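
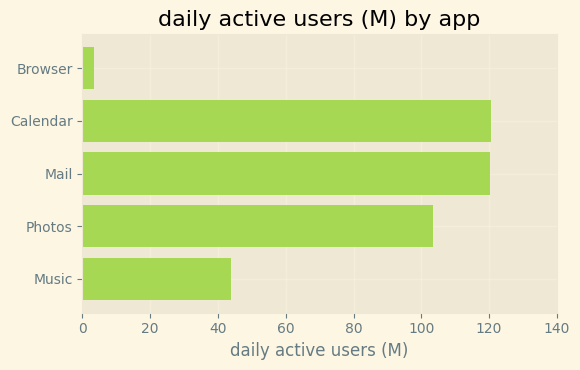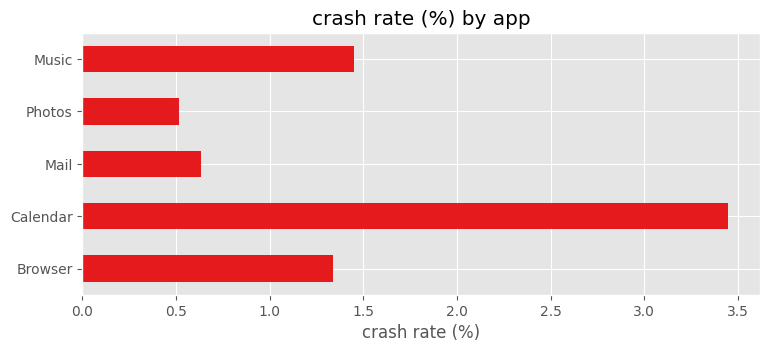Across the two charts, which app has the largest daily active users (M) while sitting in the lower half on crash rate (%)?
Chart 2 median crash rate (%) ≈ 1.5; below-median apps: Mail, Photos. Among those, Mail has the highest daily active users (M) (≈ 120).

Mail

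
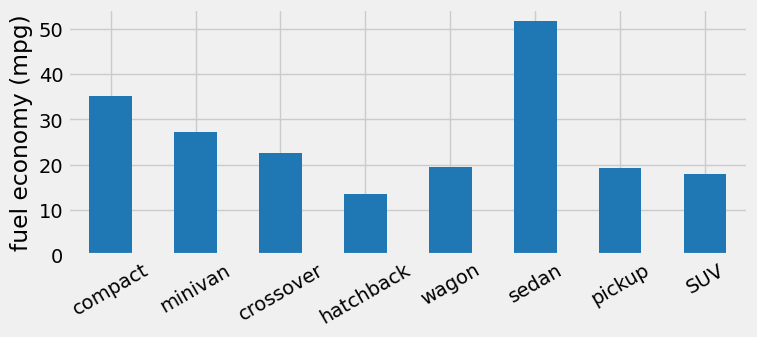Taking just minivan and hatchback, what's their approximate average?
(25 + 15) / 2 ≈ 20.

≈ 20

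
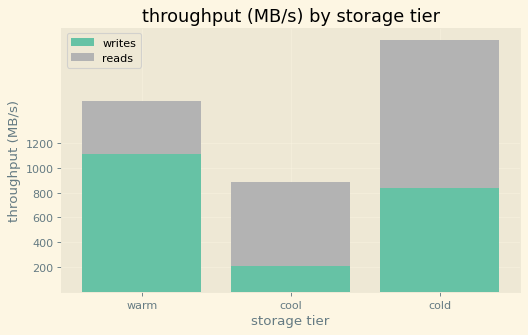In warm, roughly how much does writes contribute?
≈ 1200

writes top ≈ 1200, bottom ≈ 0; segment ≈ 1200.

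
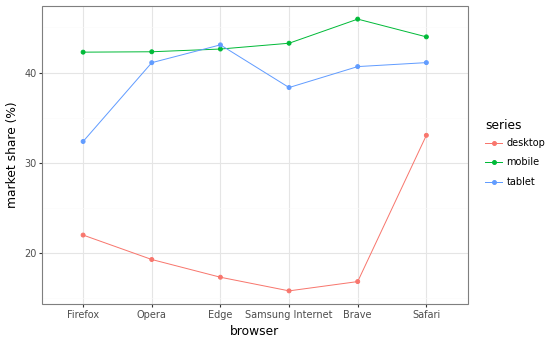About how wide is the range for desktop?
≈ 20

Max Safari ≈ 35, min Samsung Internet ≈ 15; range ≈ 20.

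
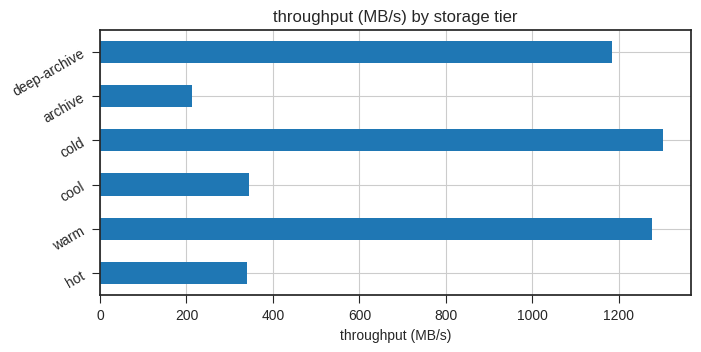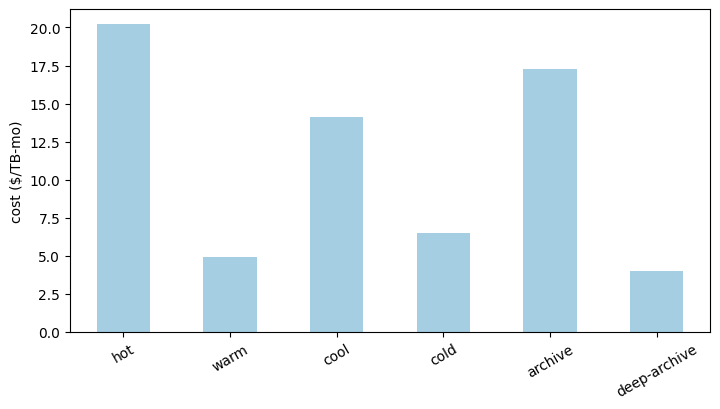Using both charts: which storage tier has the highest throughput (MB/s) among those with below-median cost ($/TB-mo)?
Chart 2 median cost ($/TB-mo) ≈ 10; below-median storage tiers: warm, cold, deep-archive. Among those, cold has the highest throughput (MB/s) (≈ 1400).

cold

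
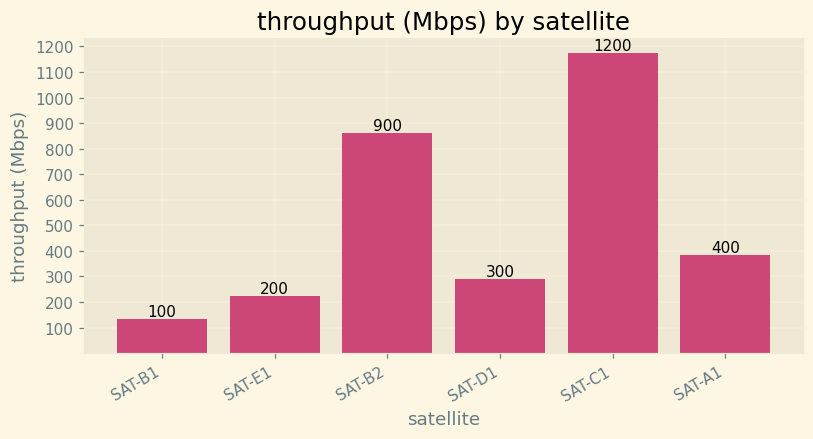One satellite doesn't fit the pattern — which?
SAT-C1 ≈ 1200; the rest sit between ≈ 100 and ≈ 900.

SAT-C1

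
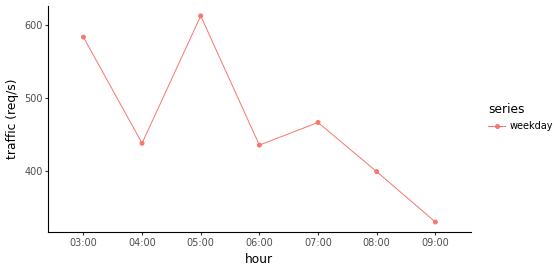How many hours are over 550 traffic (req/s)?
2

Above 550: 03:00, 05:00.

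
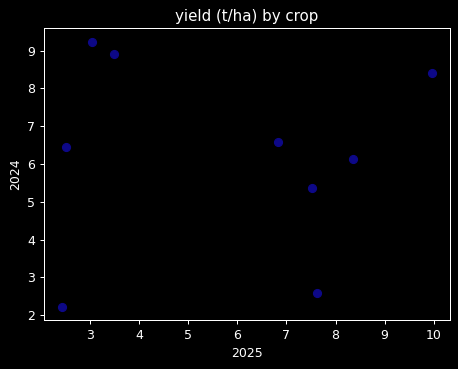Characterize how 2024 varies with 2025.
no clear correlation

Points are roughly uncorrelated; weak (|r| ≈ 0.0).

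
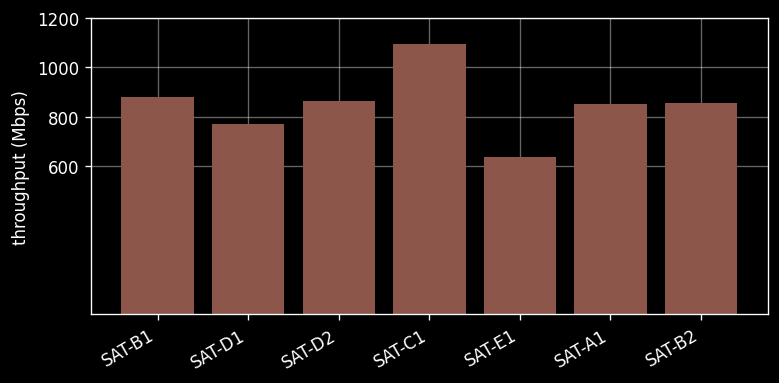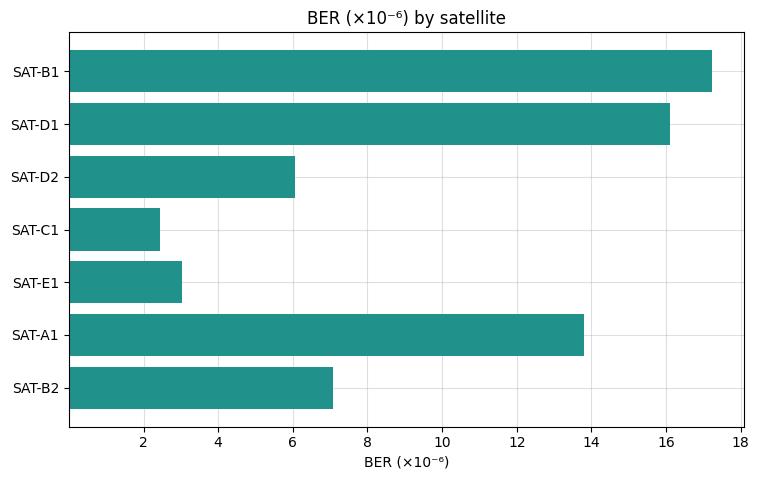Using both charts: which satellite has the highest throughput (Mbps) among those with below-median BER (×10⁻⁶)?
Chart 2 median BER (×10⁻⁶) ≈ 8; below-median satellites: SAT-D2, SAT-C1, SAT-E1. Among those, SAT-C1 has the highest throughput (Mbps) (≈ 1000).

SAT-C1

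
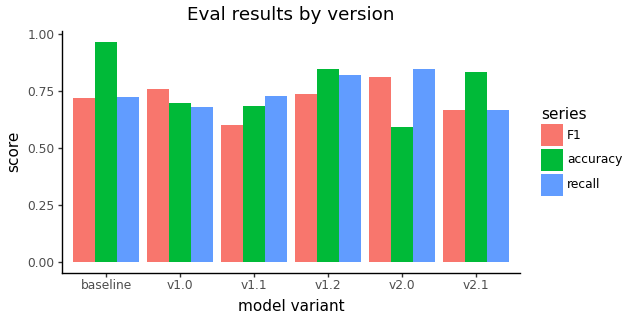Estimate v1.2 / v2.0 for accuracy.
≈ 1.33×

v1.2 ≈ 0.8, v2.0 ≈ 0.6; 0.8/0.6 ≈ 1.33.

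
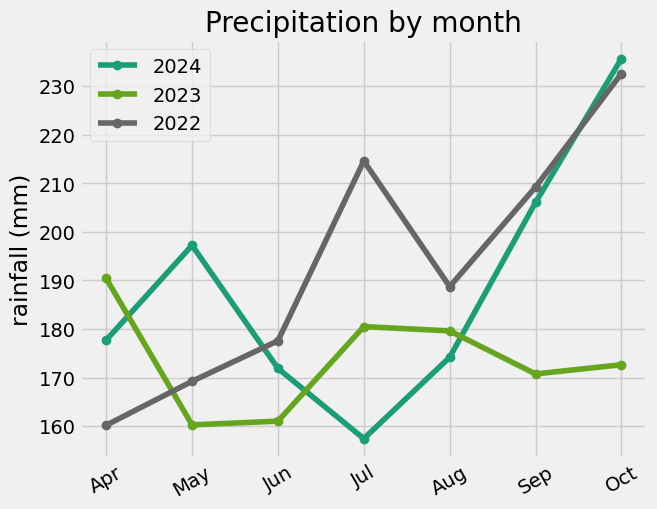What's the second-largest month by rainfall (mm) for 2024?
Sep

Top 3 for 2024: Oct ≈ 240, Sep ≈ 210, May ≈ 200.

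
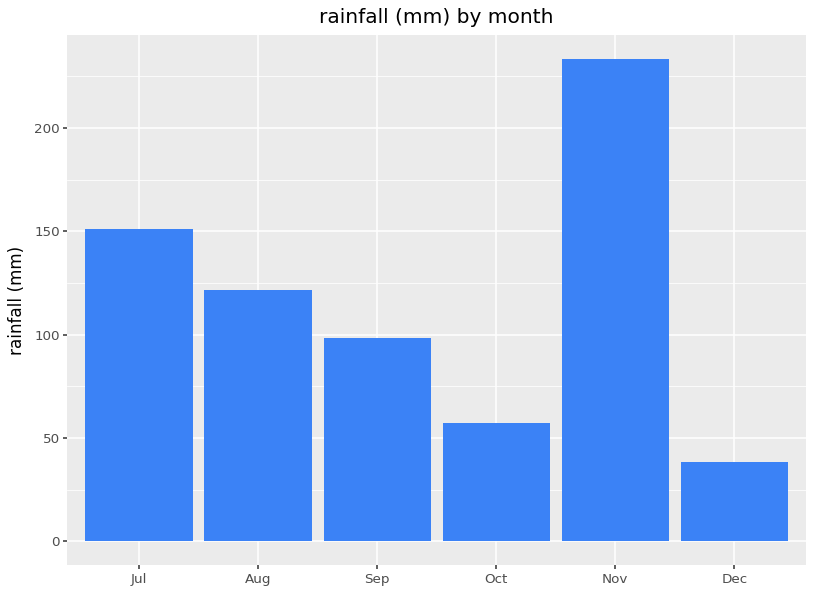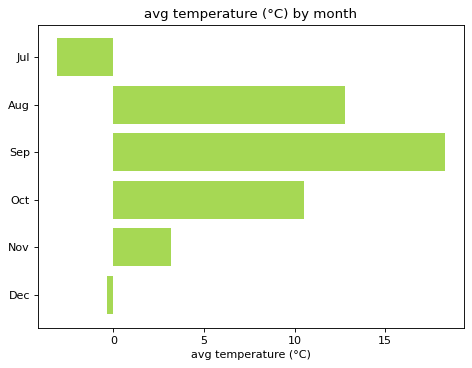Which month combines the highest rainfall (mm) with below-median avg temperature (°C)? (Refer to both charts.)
Chart 2 median avg temperature (°C) ≈ 6; below-median months: Jul, Nov, Dec. Among those, Nov has the highest rainfall (mm) (≈ 225).

Nov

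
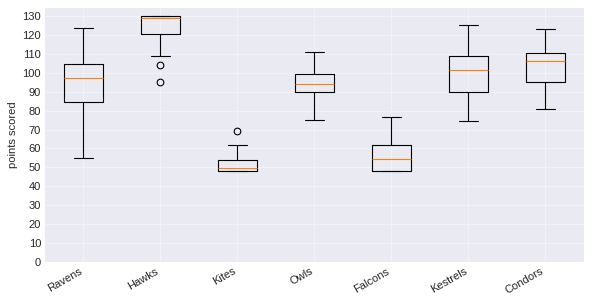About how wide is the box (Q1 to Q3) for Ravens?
≈ 20

Q3 ≈ 100, Q1 ≈ 80; IQR ≈ 20.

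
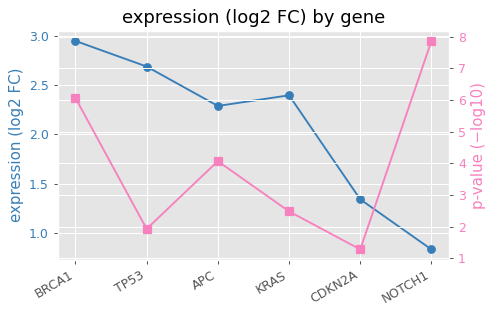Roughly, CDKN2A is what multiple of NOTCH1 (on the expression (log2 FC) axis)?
CDKN2A ≈ 1.4, NOTCH1 ≈ 0.8; 1.4/0.8 ≈ 1.75.

≈ 1.75×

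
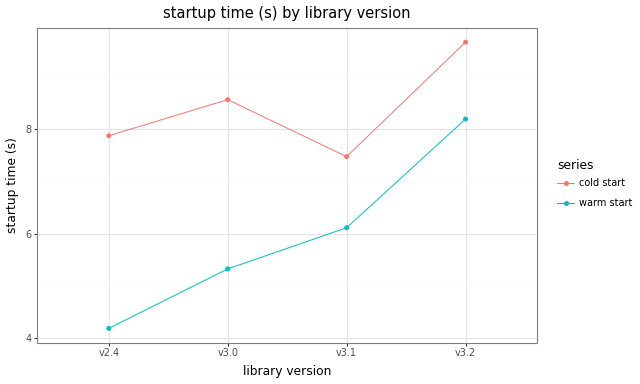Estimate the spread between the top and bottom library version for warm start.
Max v3.2 ≈ 8.0, min v2.4 ≈ 4.0; range ≈ 4.0.

≈ 4.0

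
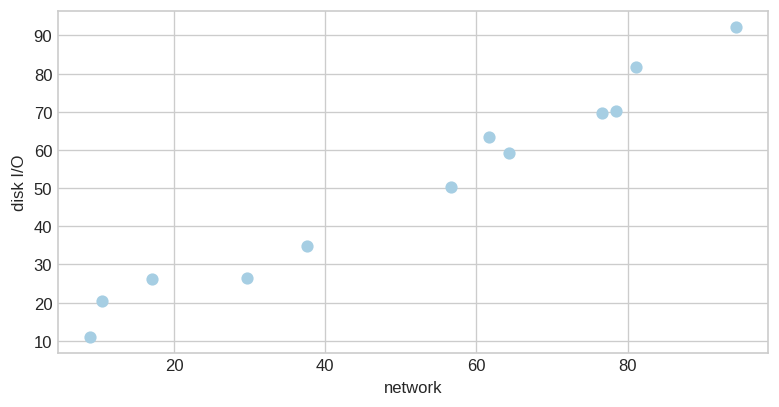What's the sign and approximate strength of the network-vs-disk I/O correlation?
positive, strong

Points are positively correlated; strong (|r| ≈ 1.0).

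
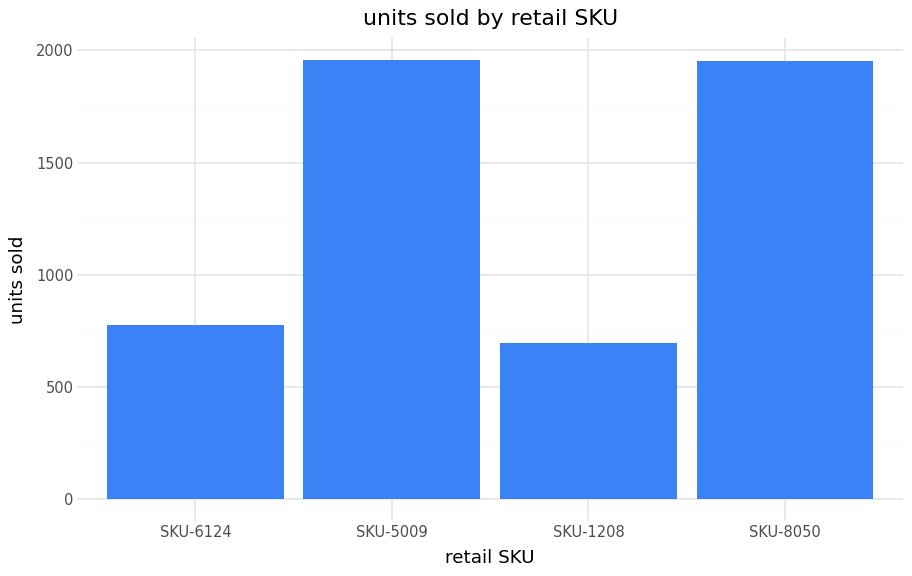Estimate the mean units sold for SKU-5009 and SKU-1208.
(2000 + 600) / 2 ≈ 1300.

≈ 1300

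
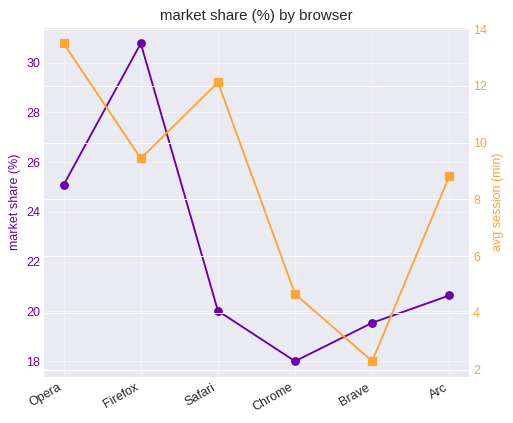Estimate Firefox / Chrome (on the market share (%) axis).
≈ 1.67×

Firefox ≈ 30, Chrome ≈ 18; 30/18 ≈ 1.67.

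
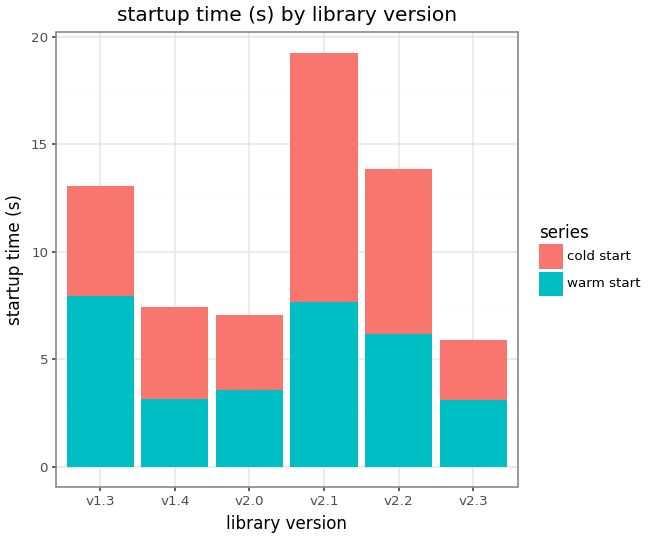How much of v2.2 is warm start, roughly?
≈ 6

warm start top ≈ 6, bottom ≈ 0; segment ≈ 6.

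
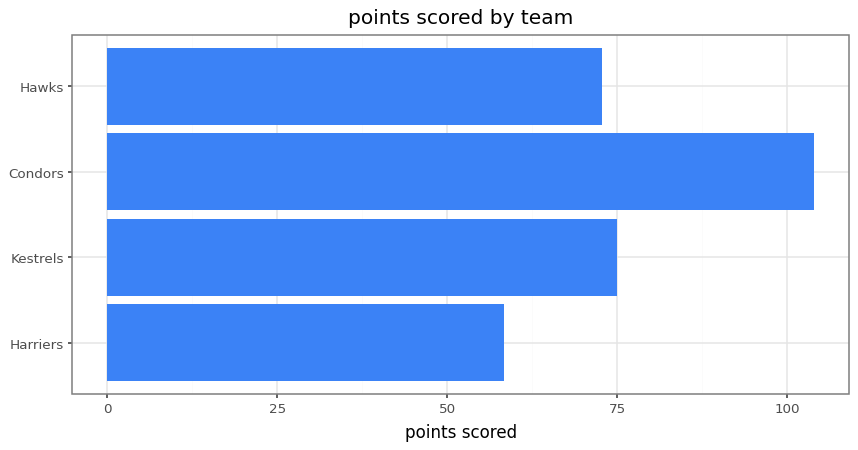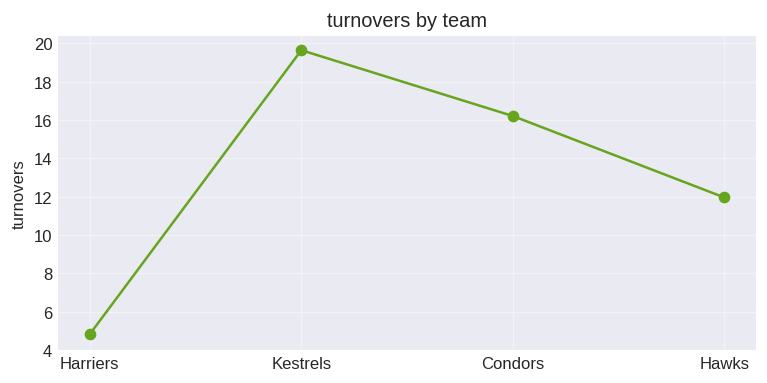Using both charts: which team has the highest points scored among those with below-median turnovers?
Hawks

Chart 2 median turnovers ≈ 14; below-median teams: Harriers, Hawks. Among those, Hawks has the highest points scored (≈ 70).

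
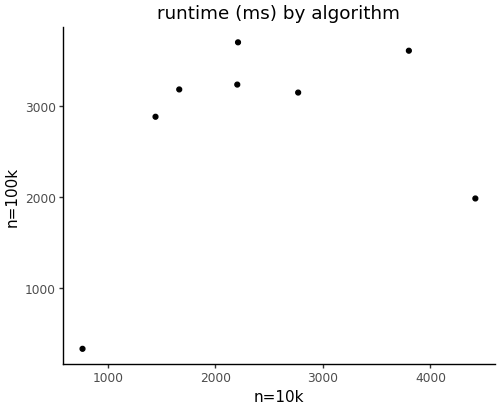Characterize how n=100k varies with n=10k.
positive, weak

Points are positively correlated; weak (|r| ≈ 0.3).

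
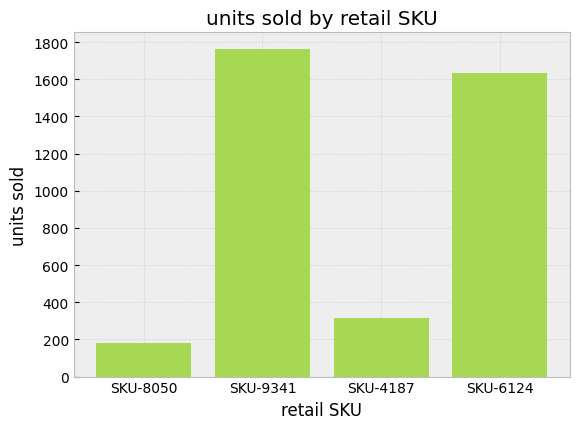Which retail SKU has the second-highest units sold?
SKU-6124

Top 3: SKU-9341 ≈ 1800, SKU-6124 ≈ 1600, SKU-4187 ≈ 400.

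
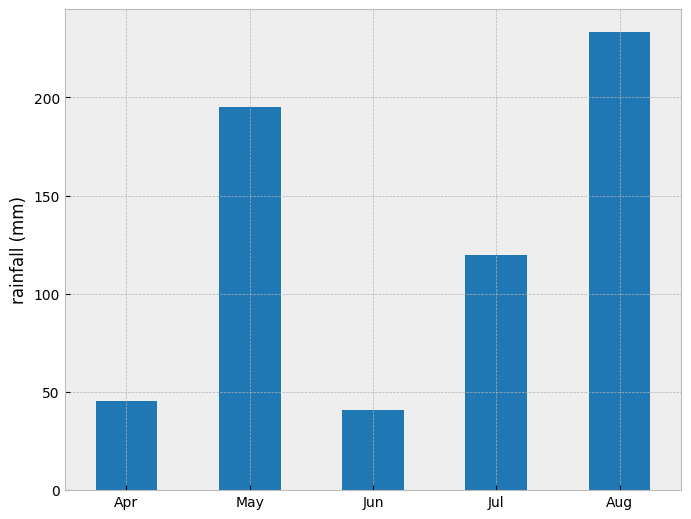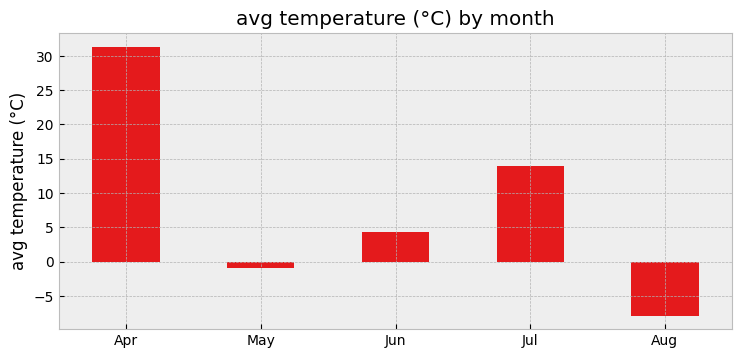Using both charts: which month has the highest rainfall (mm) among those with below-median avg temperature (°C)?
Aug

Chart 2 median avg temperature (°C) ≈ 5; below-median months: May, Aug. Among those, Aug has the highest rainfall (mm) (≈ 225).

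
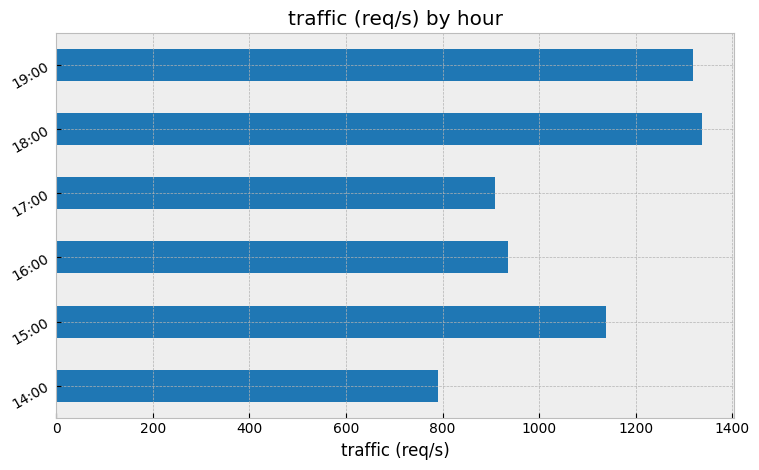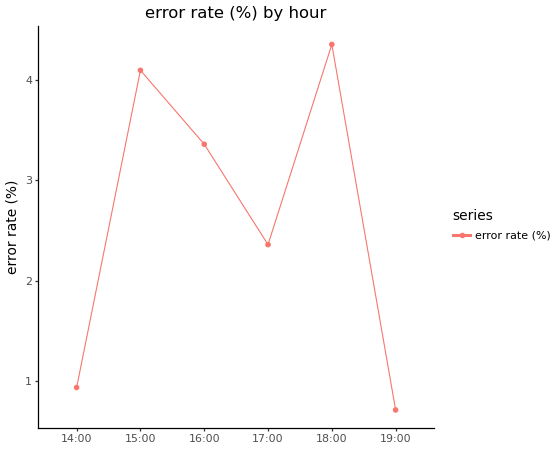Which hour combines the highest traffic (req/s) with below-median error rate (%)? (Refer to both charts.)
Chart 2 median error rate (%) ≈ 3; below-median hours: 14:00, 17:00, 19:00. Among those, 19:00 has the highest traffic (req/s) (≈ 1400).

19:00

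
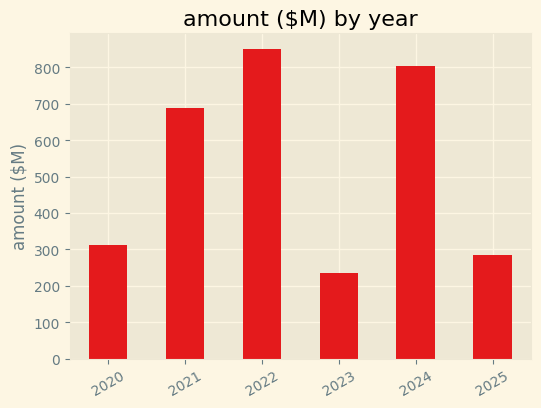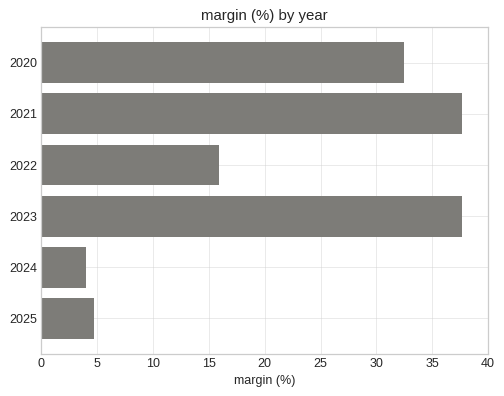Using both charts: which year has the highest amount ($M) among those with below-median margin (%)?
2022

Chart 2 median margin (%) ≈ 25; below-median years: 2022, 2024, 2025. Among those, 2022 has the highest amount ($M) (≈ 900).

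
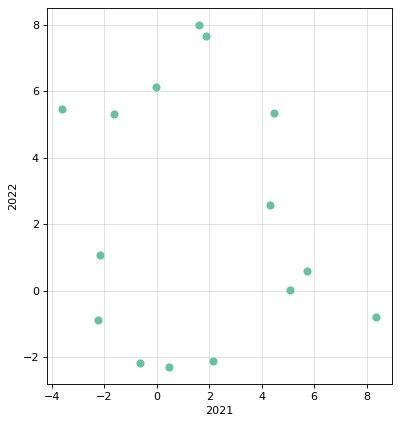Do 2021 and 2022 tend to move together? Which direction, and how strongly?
Points are roughly uncorrelated; weak (|r| ≈ 0.2).

no clear correlation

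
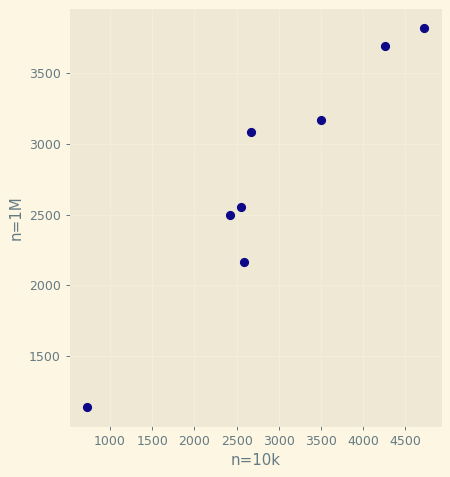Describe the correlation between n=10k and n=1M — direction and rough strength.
Points are positively correlated; strong (|r| ≈ 1.0).

positive, strong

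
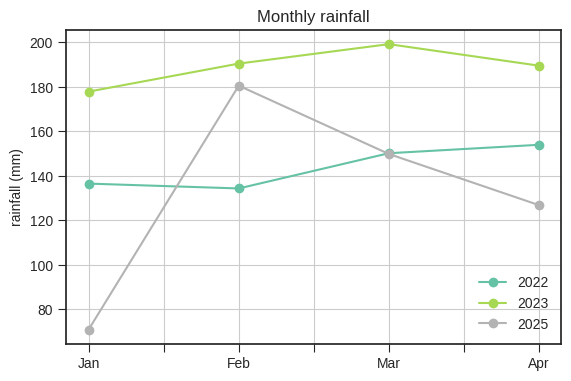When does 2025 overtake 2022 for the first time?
Jan: 2025 ≈ 80 vs 2022 ≈ 140 (not yet); Feb: 2025 ≈ 180 vs 2022 ≈ 140 (first crossover).

Feb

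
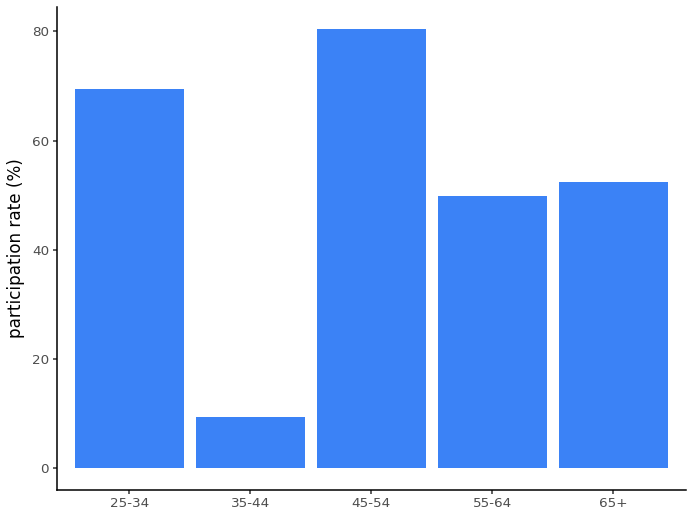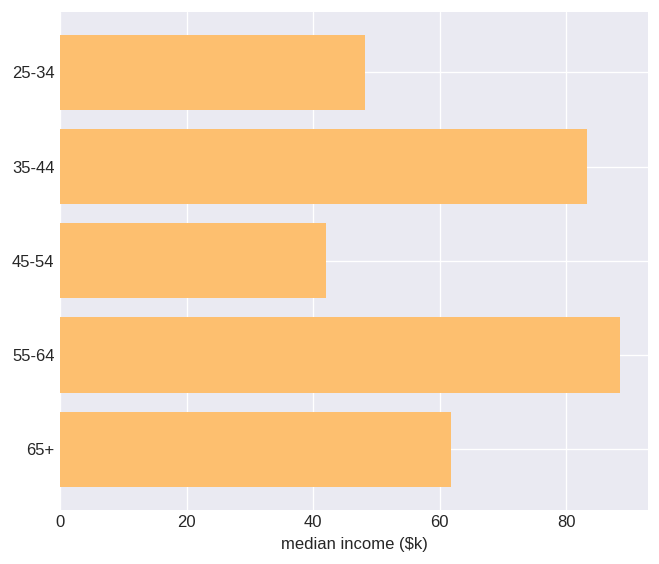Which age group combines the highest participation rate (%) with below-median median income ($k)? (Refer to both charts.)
Chart 2 median median income ($k) ≈ 60; below-median age groups: 25-34, 45-54. Among those, 45-54 has the highest participation rate (%) (≈ 80).

45-54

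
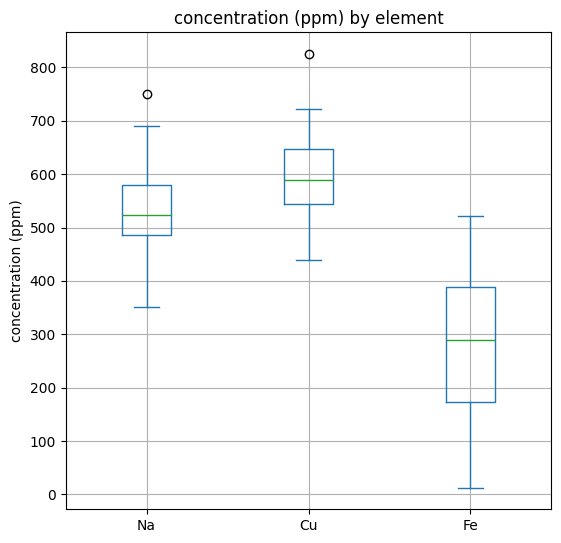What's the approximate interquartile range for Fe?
Q3 ≈ 400, Q1 ≈ 150; IQR ≈ 250.

≈ 250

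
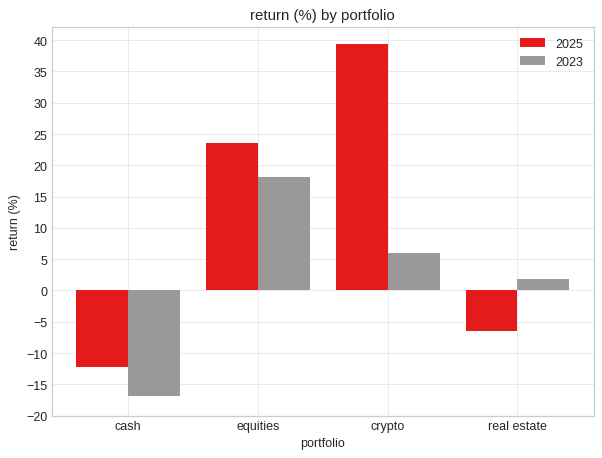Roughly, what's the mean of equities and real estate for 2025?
(25 + -5) / 2 ≈ 10.

≈ 10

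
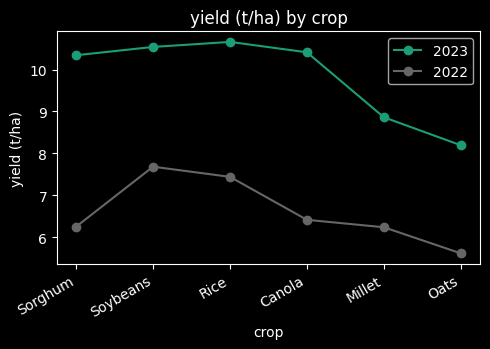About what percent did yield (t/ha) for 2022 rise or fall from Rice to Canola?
Rice ≈ 7.5, Canola ≈ 6.5; (6.5 − 7.5) / 7.5 ≈ -13.3%.

≈ -13.3%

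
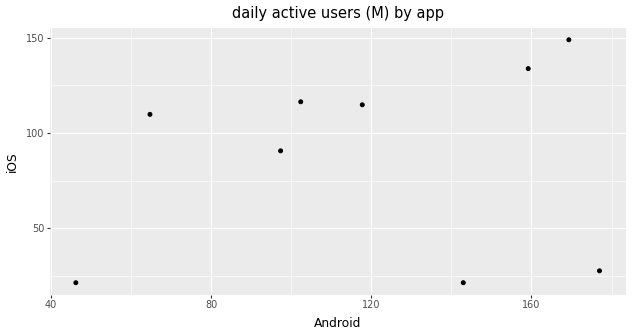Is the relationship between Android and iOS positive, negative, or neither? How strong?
Points are roughly uncorrelated; weak (|r| ≈ 0.2).

no clear correlation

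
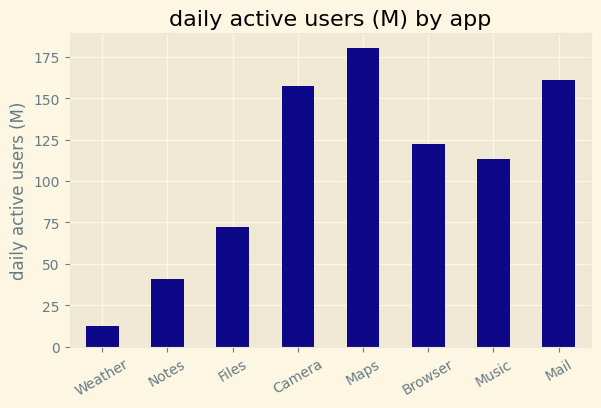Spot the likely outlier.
Weather ≈ 20; the rest sit between ≈ 40 and ≈ 180.

Weather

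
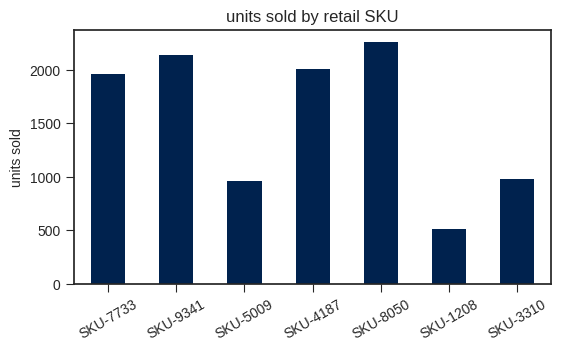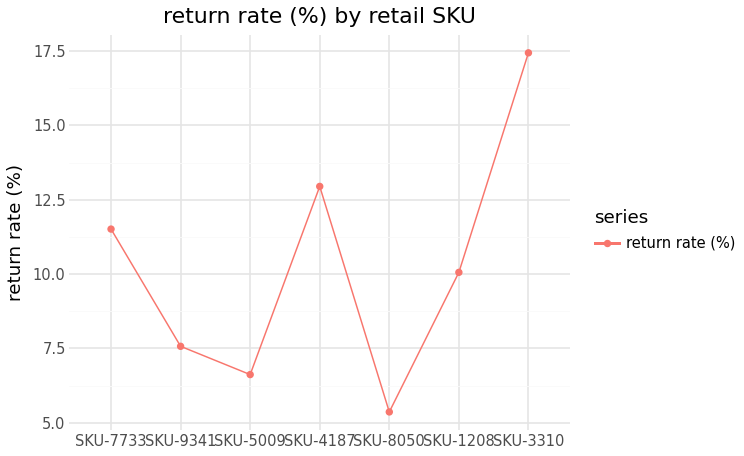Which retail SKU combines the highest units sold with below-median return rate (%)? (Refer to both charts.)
Chart 2 median return rate (%) ≈ 10; below-median retail SKUs: SKU-9341, SKU-5009, SKU-8050. Among those, SKU-8050 has the highest units sold (≈ 2500).

SKU-8050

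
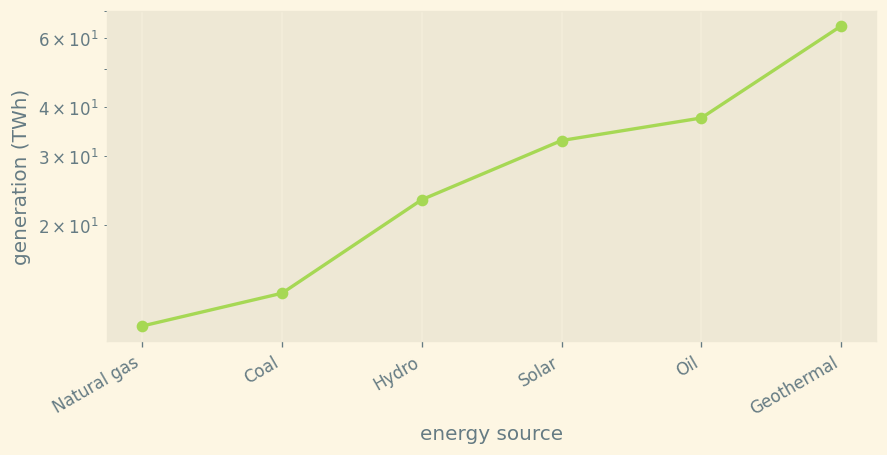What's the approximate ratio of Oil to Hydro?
≈ 1.4×

Oil ≈ 35, Hydro ≈ 25; 35/25 ≈ 1.4.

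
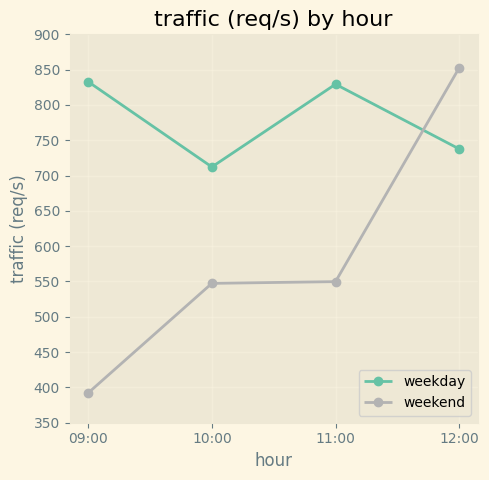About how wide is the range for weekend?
Max 12:00 ≈ 850, min 09:00 ≈ 400; range ≈ 450.

≈ 450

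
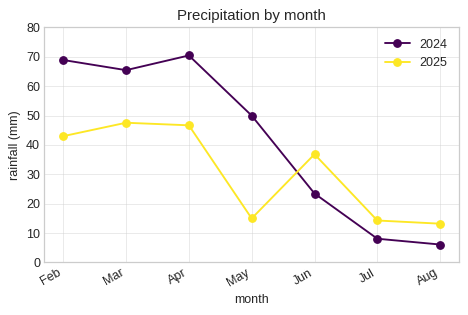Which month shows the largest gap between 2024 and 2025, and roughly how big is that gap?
May: 2024 ≈ 50, 2025 ≈ 10 → gap ≈ 40. Next-largest (Feb) is only ≈ 30.

May, ≈ 40 mm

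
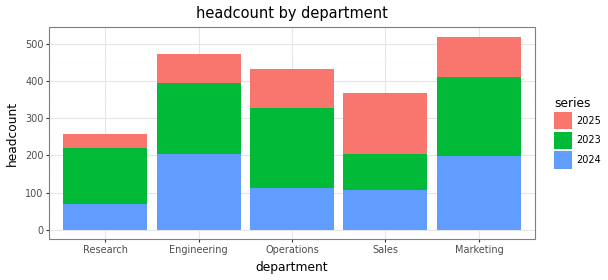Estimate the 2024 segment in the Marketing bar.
2024 top ≈ 200, bottom ≈ 0; segment ≈ 200.

≈ 200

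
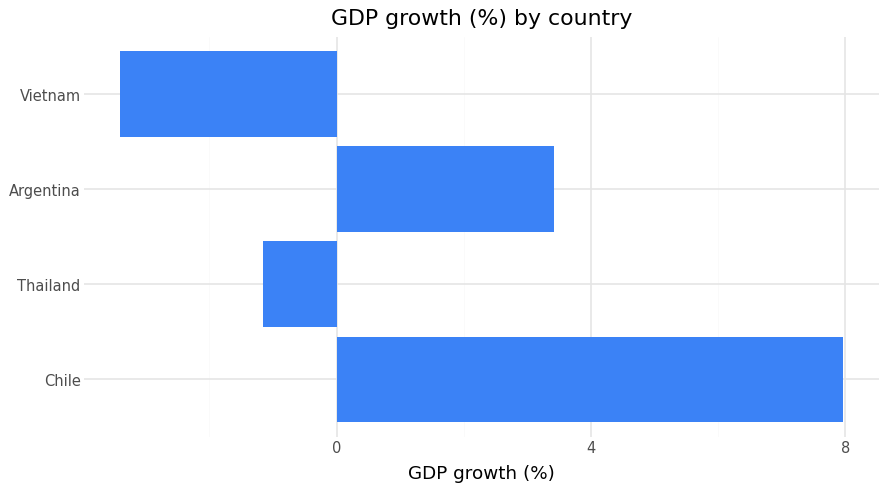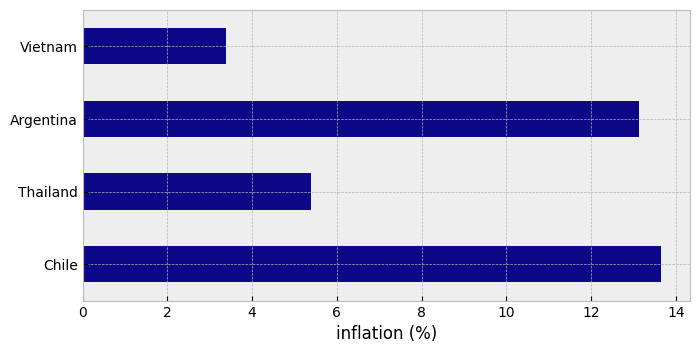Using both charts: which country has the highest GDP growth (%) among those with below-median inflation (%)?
Thailand

Chart 2 median inflation (%) ≈ 10; below-median countries: Thailand, Vietnam. Among those, Thailand has the highest GDP growth (%) (≈ -1).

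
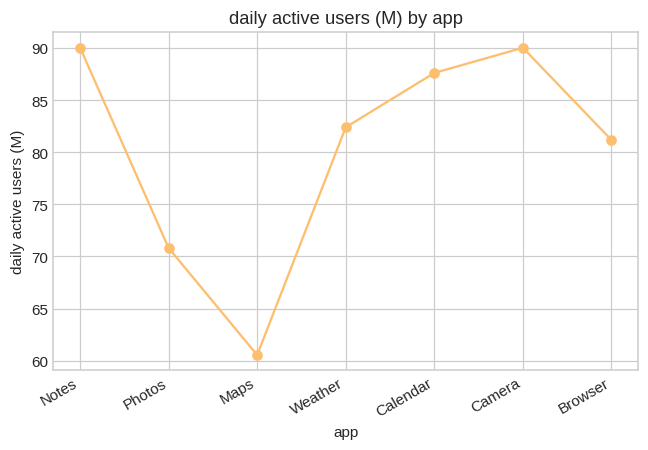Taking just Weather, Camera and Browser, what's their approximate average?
≈ 83

(80 + 90 + 80) / 3 ≈ 83.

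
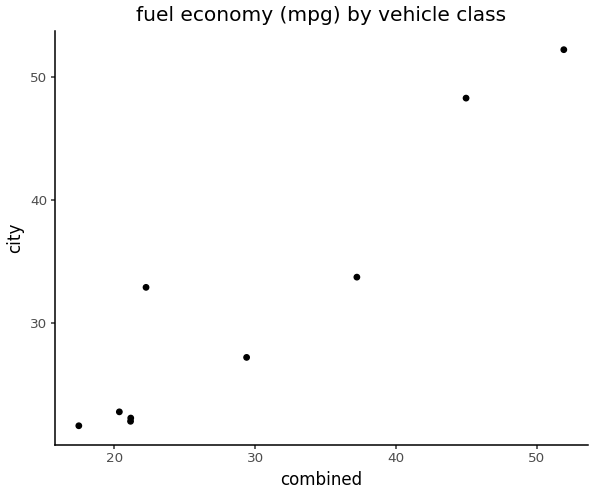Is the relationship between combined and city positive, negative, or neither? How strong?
Points are positively correlated; strong (|r| ≈ 0.9).

positive, strong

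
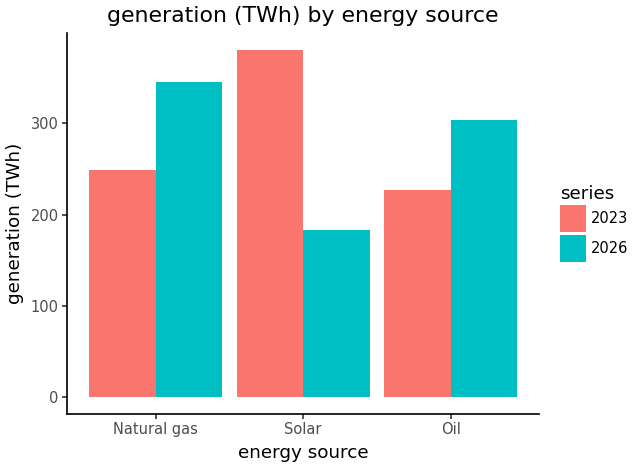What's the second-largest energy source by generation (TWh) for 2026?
Top 3 for 2026: Natural gas ≈ 350, Oil ≈ 300, Solar ≈ 200.

Oil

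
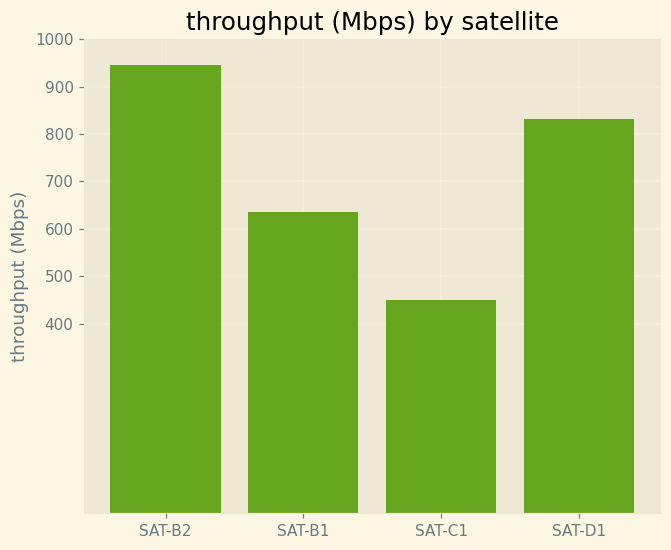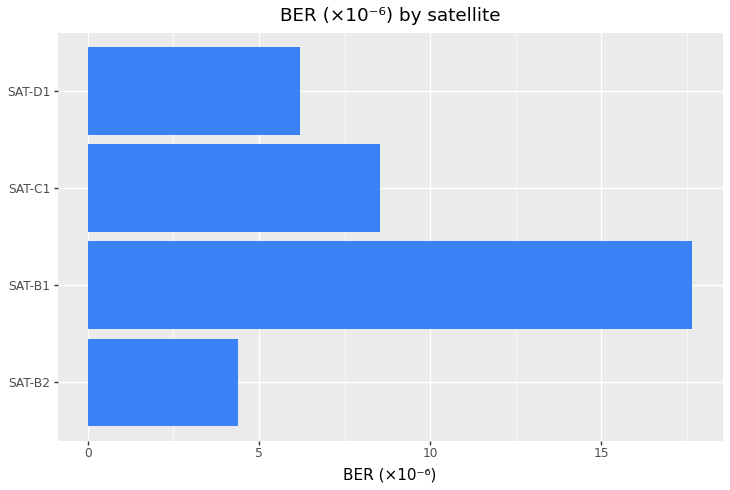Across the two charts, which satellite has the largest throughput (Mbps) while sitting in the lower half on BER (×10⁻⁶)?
Chart 2 median BER (×10⁻⁶) ≈ 8; below-median satellites: SAT-B2, SAT-D1. Among those, SAT-B2 has the highest throughput (Mbps) (≈ 900).

SAT-B2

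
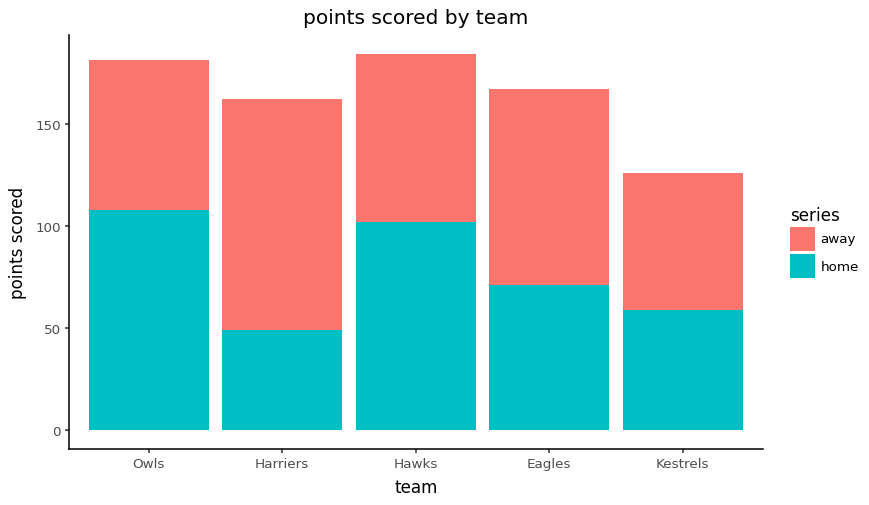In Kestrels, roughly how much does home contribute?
≈ 60

home top ≈ 60, bottom ≈ 0; segment ≈ 60.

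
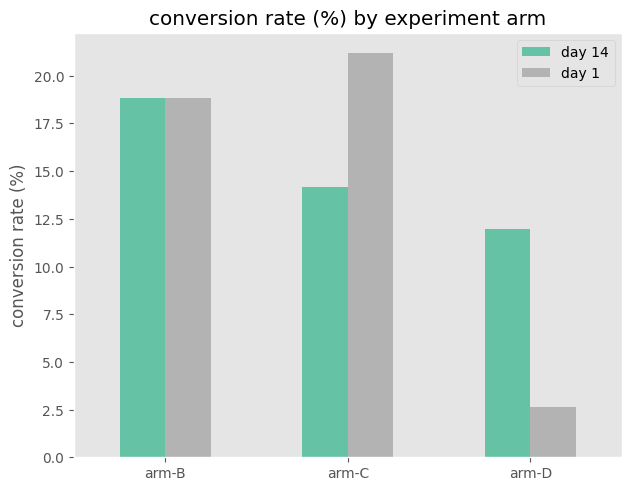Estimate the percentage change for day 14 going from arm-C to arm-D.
arm-C ≈ 14, arm-D ≈ 12; (12 − 14) / 14 ≈ -14.3%.

≈ -14.3%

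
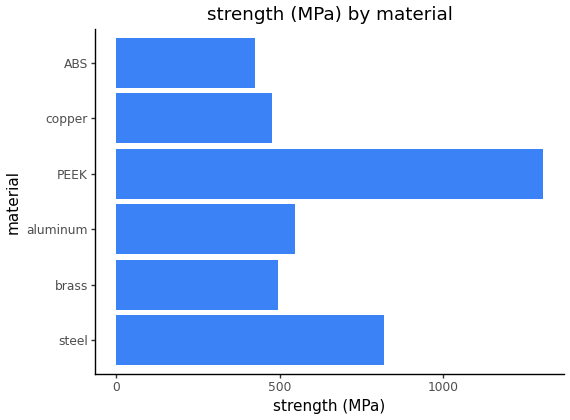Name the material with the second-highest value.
Top 3: PEEK ≈ 1400, steel ≈ 800, aluminum ≈ 600.

steel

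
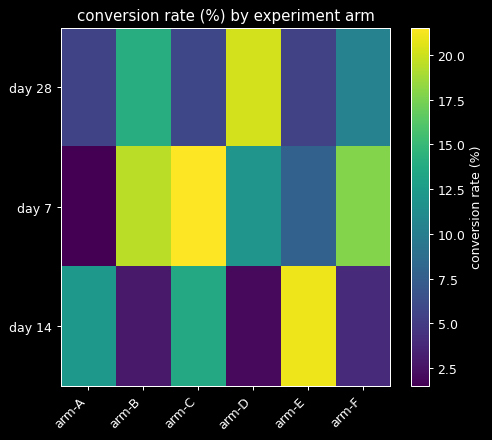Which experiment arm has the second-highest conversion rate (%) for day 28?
arm-B

Top 3 for day 28: arm-D ≈ 20, arm-B ≈ 14, arm-F ≈ 10.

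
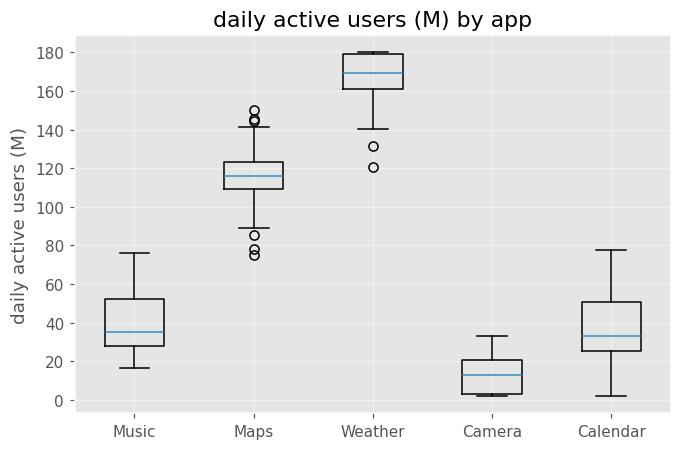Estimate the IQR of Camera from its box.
≈ 20

Q3 ≈ 20, Q1 ≈ 0; IQR ≈ 20.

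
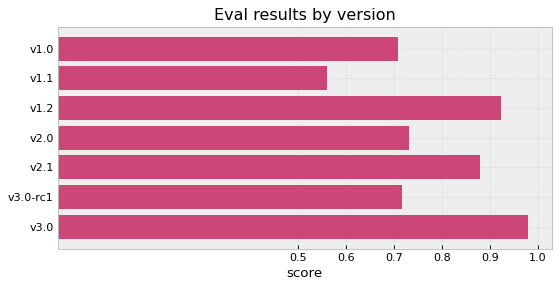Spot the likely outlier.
v3.0

v3.0 ≈ 1.0; the rest sit between ≈ 0.6 and ≈ 0.9.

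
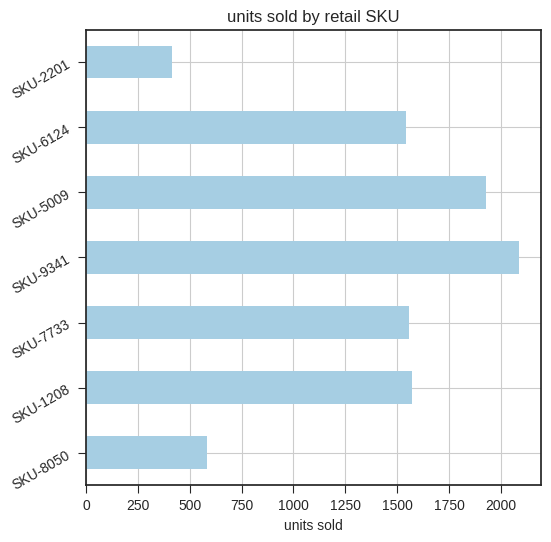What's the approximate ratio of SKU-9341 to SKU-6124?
SKU-9341 ≈ 2000, SKU-6124 ≈ 1600; 2000/1600 ≈ 1.25.

≈ 1.25×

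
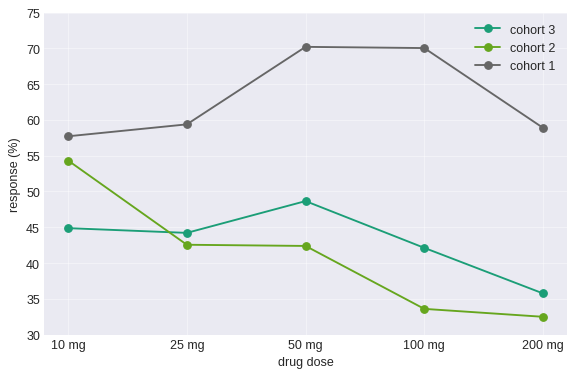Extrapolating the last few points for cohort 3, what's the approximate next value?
Last three: 50, 40, 35 → slope ≈ -7.5/step → next ≈ 27.5.

≈ 27.5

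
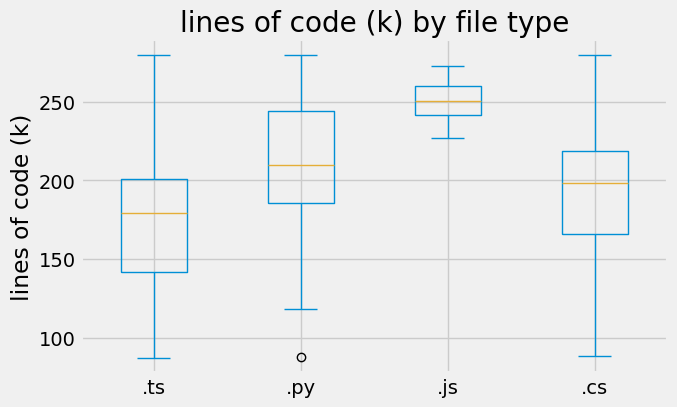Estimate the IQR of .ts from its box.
≈ 60

Q3 ≈ 200, Q1 ≈ 140; IQR ≈ 60.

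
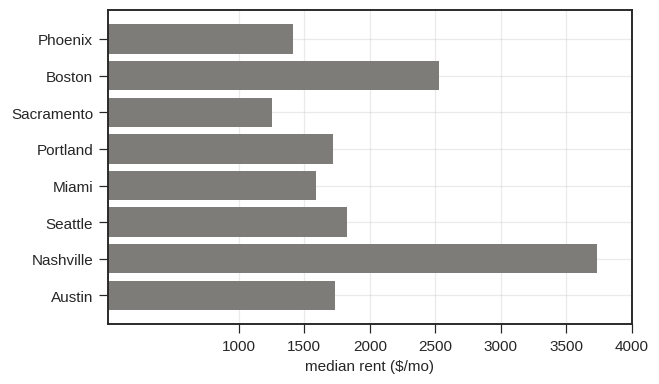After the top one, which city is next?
Boston

Top 3: Nashville ≈ 3500, Boston ≈ 2500, Seattle ≈ 2000.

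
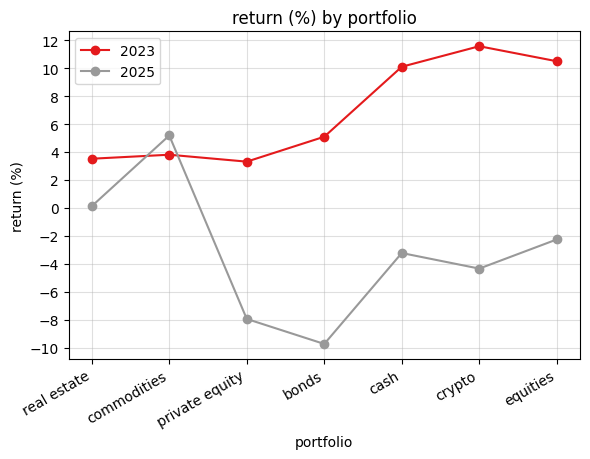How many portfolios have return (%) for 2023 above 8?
Above 8: cash, crypto, equities.

3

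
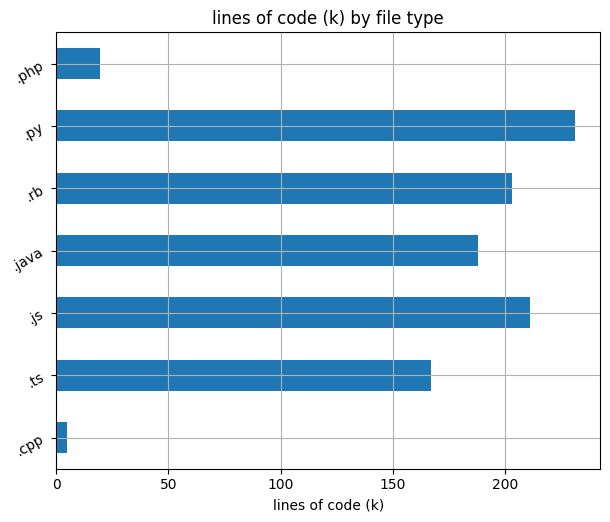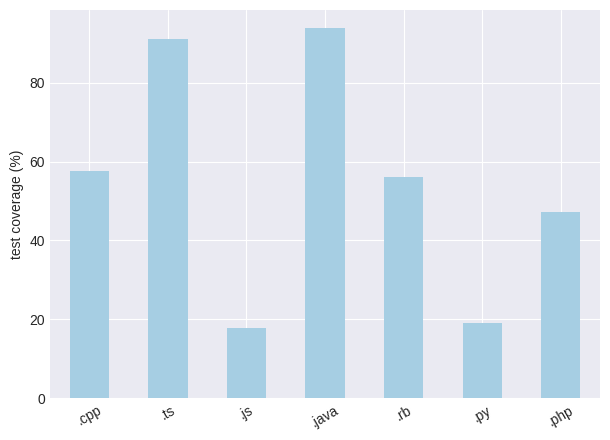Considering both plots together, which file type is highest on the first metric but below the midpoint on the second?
Chart 2 median test coverage (%) ≈ 60; below-median file types: .js, .py, .php. Among those, .py has the highest lines of code (k) (≈ 225).

.py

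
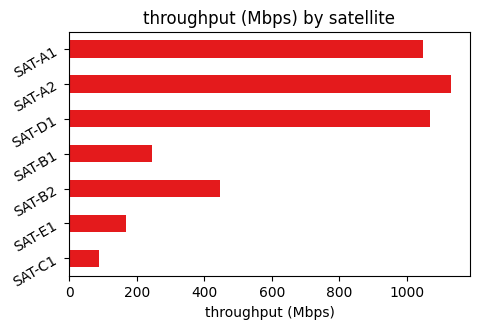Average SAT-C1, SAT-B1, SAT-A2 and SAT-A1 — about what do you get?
≈ 600

(100 + 200 + 1100 + 1000) / 4 ≈ 600.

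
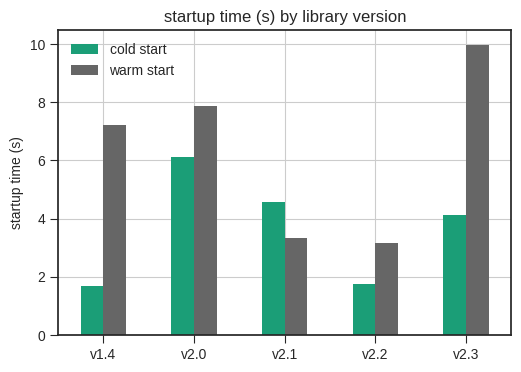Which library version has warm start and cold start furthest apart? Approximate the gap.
v2.3: warm start ≈ 10, cold start ≈ 4 → gap ≈ 6. Next-largest (v1.4) is only ≈ 5.

v2.3, ≈ 6 s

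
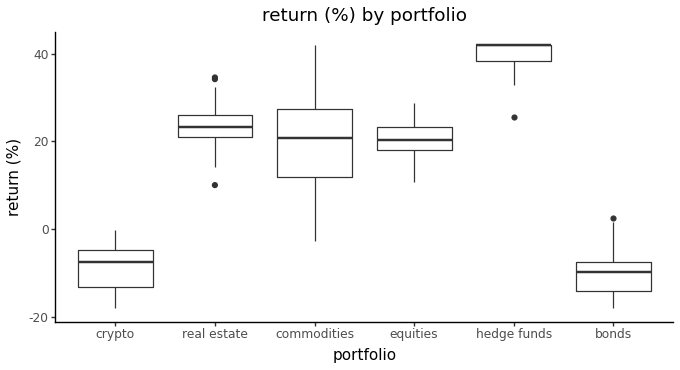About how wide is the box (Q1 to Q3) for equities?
≈ 5

Q3 ≈ 25, Q1 ≈ 20; IQR ≈ 5.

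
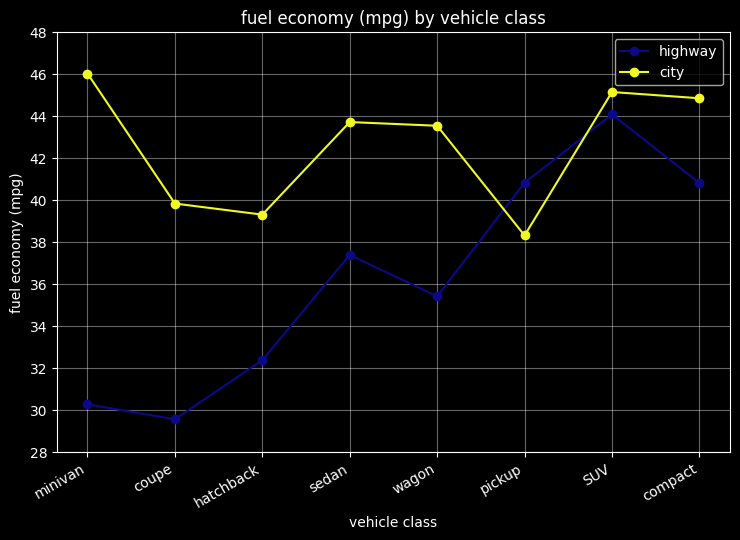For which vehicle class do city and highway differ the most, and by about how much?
minivan, ≈ 16 mpg

minivan: city ≈ 46, highway ≈ 30 → gap ≈ 16. Next-largest (coupe) is only ≈ 10.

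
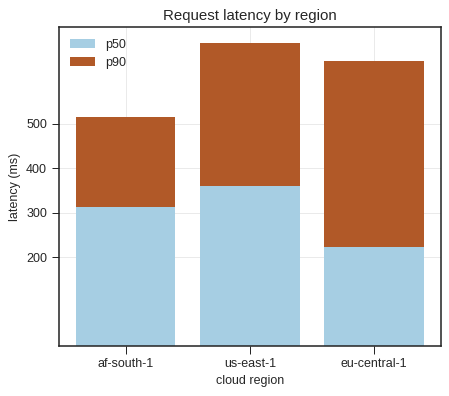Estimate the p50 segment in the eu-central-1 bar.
≈ 200

p50 top ≈ 200, bottom ≈ 0; segment ≈ 200.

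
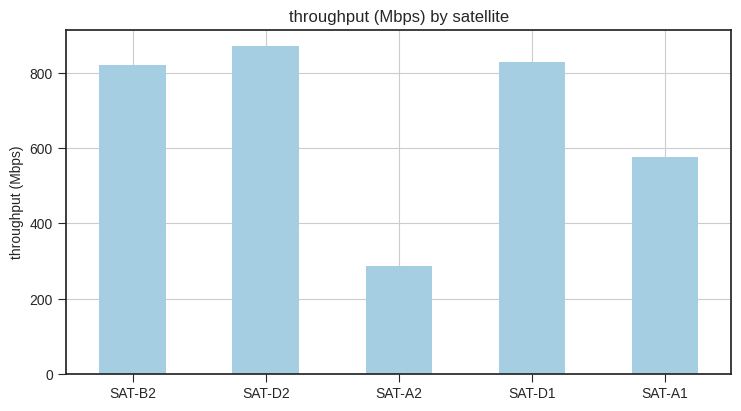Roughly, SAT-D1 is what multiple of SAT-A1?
≈ 1.33×

SAT-D1 ≈ 800, SAT-A1 ≈ 600; 800/600 ≈ 1.33.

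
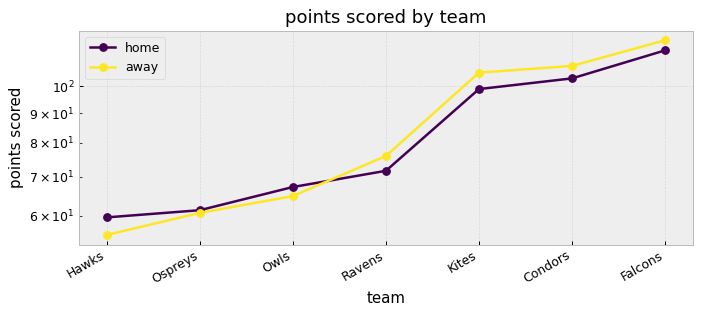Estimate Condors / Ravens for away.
Condors ≈ 110, Ravens ≈ 80; 110/80 ≈ 1.38.

≈ 1.38×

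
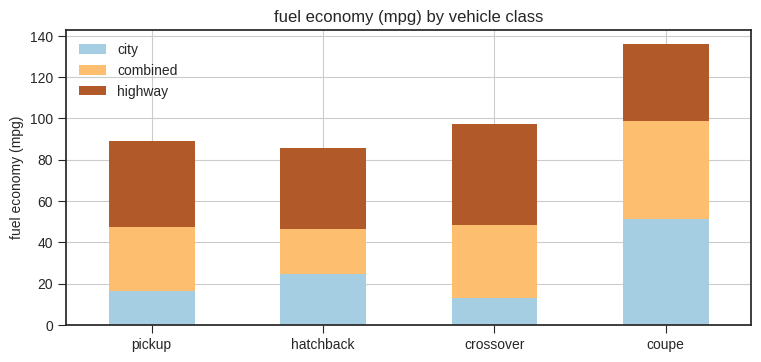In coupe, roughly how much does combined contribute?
combined top ≈ 100, bottom ≈ 60; segment ≈ 40.

≈ 40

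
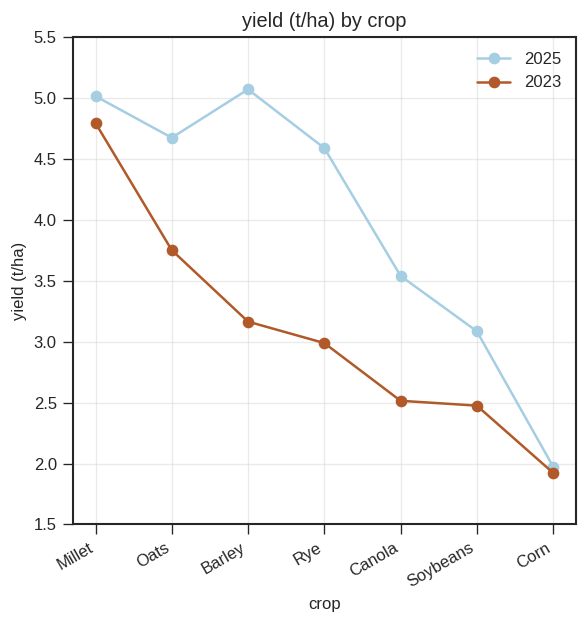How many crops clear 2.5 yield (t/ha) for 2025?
6

Above 2.5: Millet, Oats, Barley, Rye, Canola, Soybeans.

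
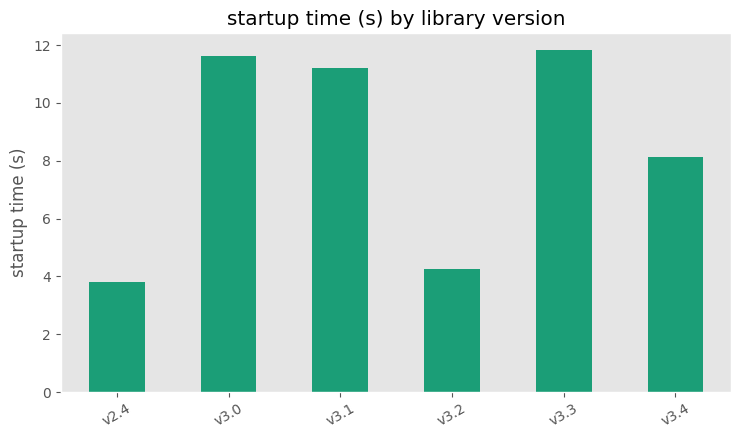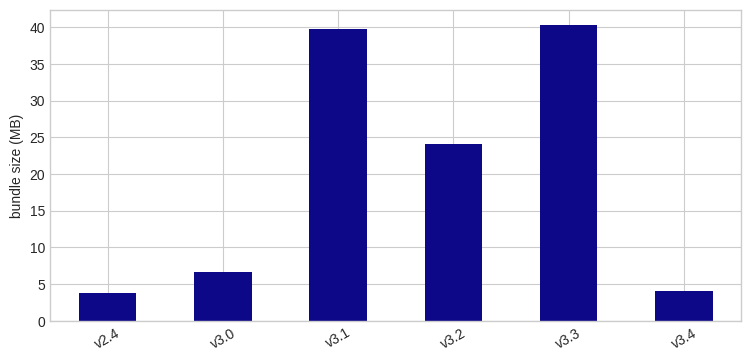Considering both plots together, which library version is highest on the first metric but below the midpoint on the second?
v3.0

Chart 2 median bundle size (MB) ≈ 15; below-median library versions: v2.4, v3.0, v3.4. Among those, v3.0 has the highest startup time (s) (≈ 12).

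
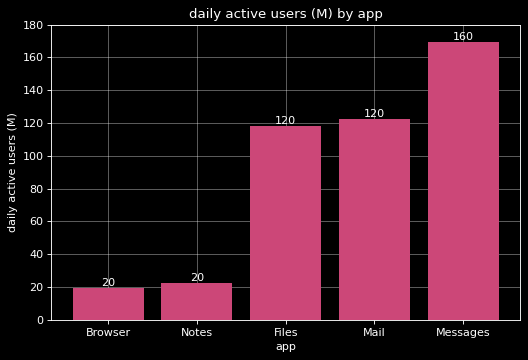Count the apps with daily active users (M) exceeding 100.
3

Above 100: Files, Mail, Messages.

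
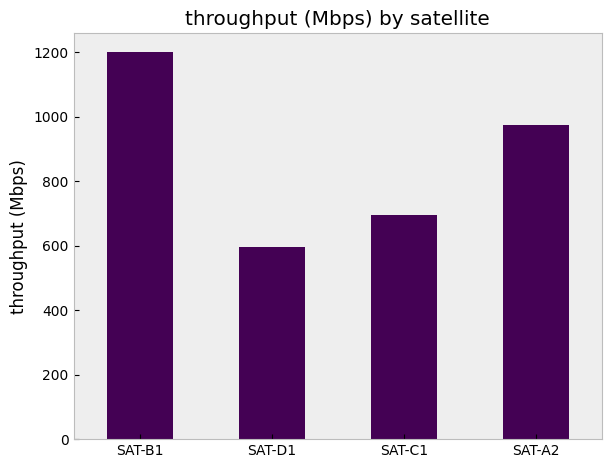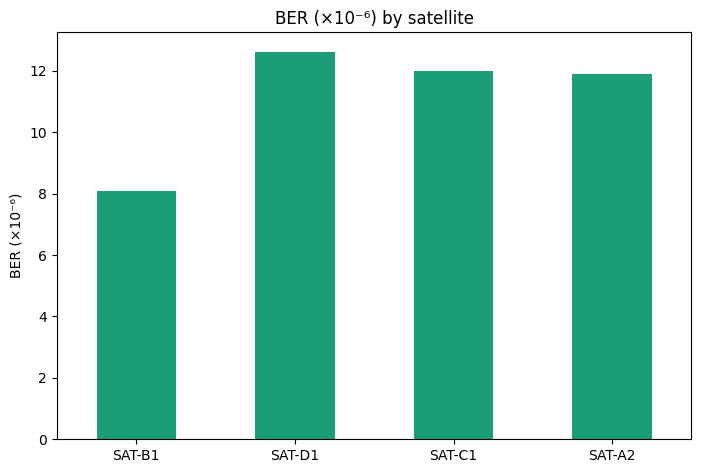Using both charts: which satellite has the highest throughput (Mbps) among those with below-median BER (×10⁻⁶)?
Chart 2 median BER (×10⁻⁶) ≈ 12; below-median satellites: SAT-B1, SAT-A2. Among those, SAT-B1 has the highest throughput (Mbps) (≈ 1200).

SAT-B1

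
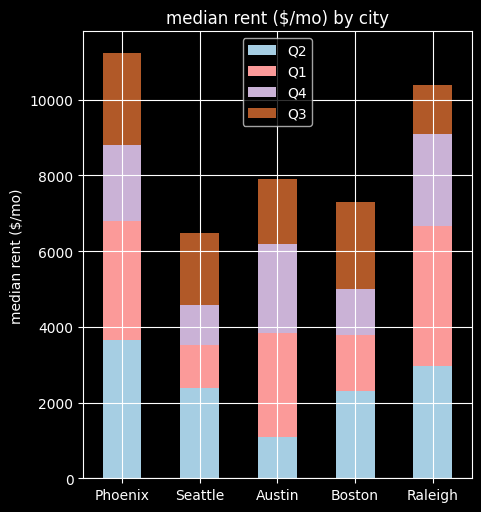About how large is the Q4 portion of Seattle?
Q4 top ≈ 5000, bottom ≈ 4000; segment ≈ 1000.

≈ 1000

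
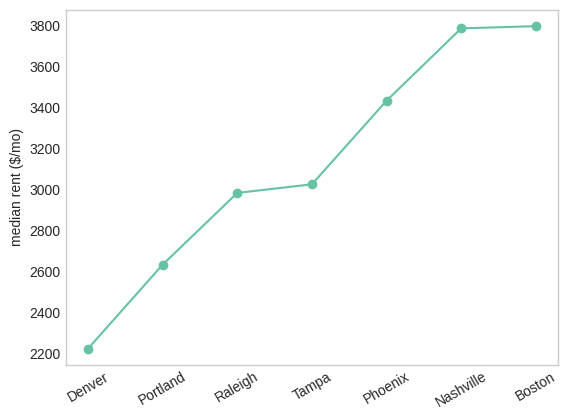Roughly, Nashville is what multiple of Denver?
Nashville ≈ 3800, Denver ≈ 2200; 3800/2200 ≈ 1.73.

≈ 1.73×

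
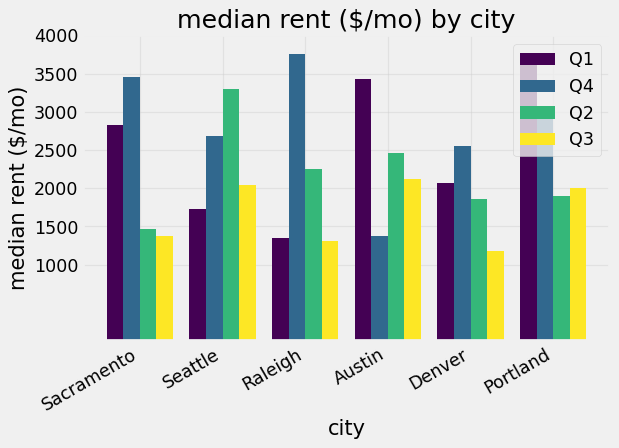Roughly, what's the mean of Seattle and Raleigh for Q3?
≈ 1750

(2000 + 1500) / 2 ≈ 1750.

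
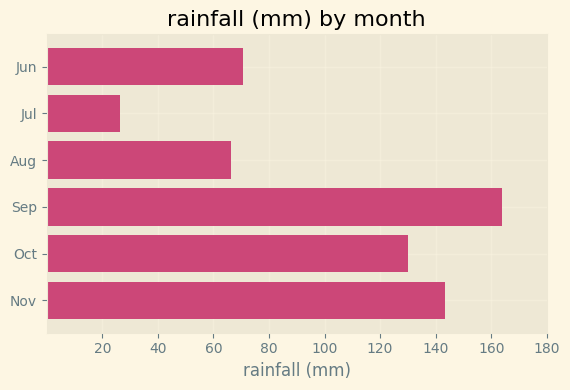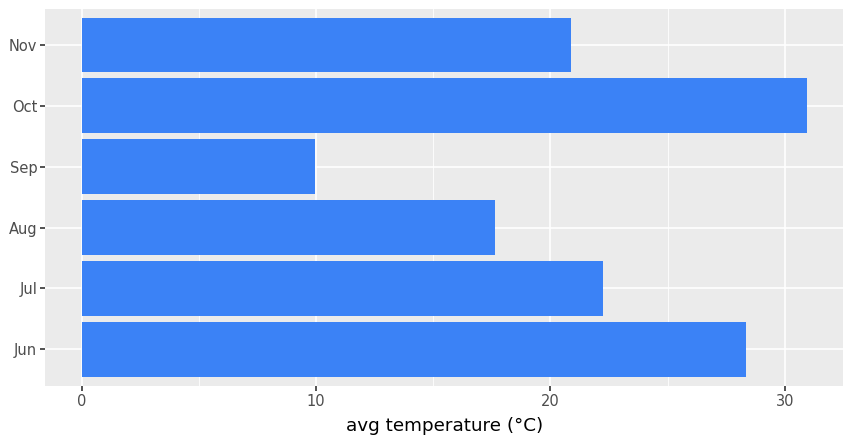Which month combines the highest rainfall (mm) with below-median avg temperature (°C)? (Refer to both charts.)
Chart 2 median avg temperature (°C) ≈ 20; below-median months: Aug, Sep, Nov. Among those, Sep has the highest rainfall (mm) (≈ 160).

Sep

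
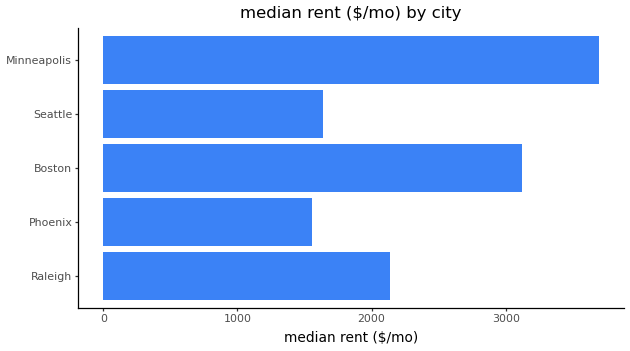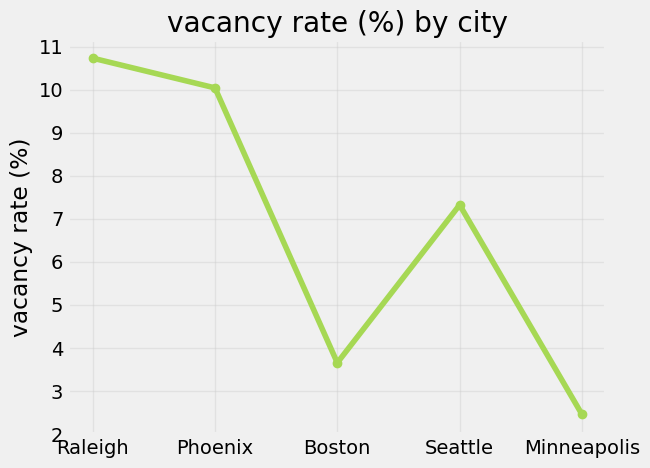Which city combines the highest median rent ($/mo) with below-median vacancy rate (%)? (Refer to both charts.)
Chart 2 median vacancy rate (%) ≈ 7; below-median cities: Boston, Minneapolis. Among those, Minneapolis has the highest median rent ($/mo) (≈ 3500).

Minneapolis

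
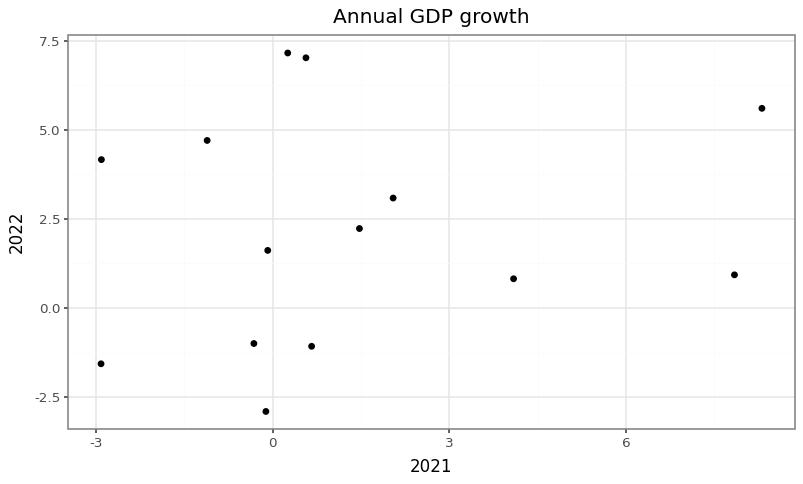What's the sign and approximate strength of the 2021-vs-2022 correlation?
no clear correlation

Points are roughly uncorrelated; weak (|r| ≈ 0.1).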